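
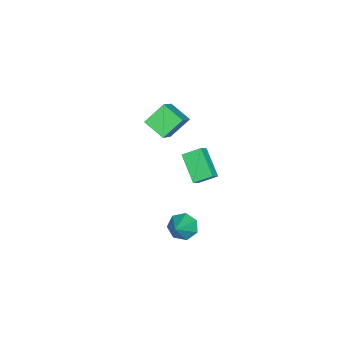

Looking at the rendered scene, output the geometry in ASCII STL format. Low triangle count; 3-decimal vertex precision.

solid 
facet normal -0.556 0.490 0.672
outer loop
vertex -0.465 -3.769 4.269
vertex -0.088 -2.482 3.643
vertex -1.762 -3.874 3.272
endloop
endfacet
facet normal -0.255 -0.869 0.423
outer loop
vertex -0.872 -4.658 2.197
vertex -0.465 -3.769 4.269
vertex -1.762 -3.874 3.272
endloop
endfacet
facet normal -0.556 0.490 0.671
outer loop
vertex -1.762 -3.874 3.272
vertex -0.088 -2.482 3.643
vertex -1.385 -2.588 2.645
endloop
endfacet
facet normal -0.791 -0.064 -0.608
outer loop
vertex -1.385 -2.588 2.645
vertex -0.872 -4.658 2.197
vertex -1.762 -3.874 3.272
endloop
endfacet
facet normal 0.791 0.064 0.608
outer loop
vertex -0.465 -3.769 4.269
vertex 0.802 -3.266 2.568
vertex -0.088 -2.482 3.643
endloop
endfacet
facet normal -0.254 -0.870 0.423
outer loop
vertex 0.425 -4.552 3.195
vertex -0.465 -3.769 4.269
vertex -0.872 -4.658 2.197
endloop
endfacet
facet normal 0.791 0.065 0.608
outer loop
vertex 0.425 -4.552 3.195
vertex 0.802 -3.266 2.568
vertex -0.465 -3.769 4.269
endloop
endfacet
facet normal 0.255 0.869 -0.423
outer loop
vertex -0.088 -2.482 3.643
vertex 0.802 -3.266 2.568
vertex -1.385 -2.588 2.645
endloop
endfacet
facet normal -0.791 -0.064 -0.609
outer loop
vertex -0.495 -3.371 1.571
vertex -0.872 -4.658 2.197
vertex -1.385 -2.588 2.645
endloop
endfacet
facet normal 0.255 0.870 -0.423
outer loop
vertex -1.385 -2.588 2.645
vertex 0.802 -3.266 2.568
vertex -0.495 -3.371 1.571
endloop
endfacet
facet normal 0.557 -0.490 -0.671
outer loop
vertex -0.495 -3.371 1.571
vertex 0.425 -4.552 3.195
vertex -0.872 -4.658 2.197
endloop
endfacet
facet normal 0.556 -0.490 -0.671
outer loop
vertex 0.802 -3.266 2.568
vertex 0.425 -4.552 3.195
vertex -0.495 -3.371 1.571
endloop
endfacet
facet normal -0.561 -0.585 0.585
outer loop
vertex -1.911 -2.118 -0.212
vertex -2.524 -2.037 -0.719
vertex -1.518 -3.132 -0.849
endloop
endfacet
facet normal 0.767 -0.101 0.634
outer loop
vertex -0.396 -1.963 -2.021
vertex -1.911 -2.118 -0.212
vertex -1.518 -3.132 -0.849
endloop
endfacet
facet normal -0.561 -0.585 0.586
outer loop
vertex -1.518 -3.132 -0.849
vertex -2.524 -2.037 -0.719
vertex -2.132 -3.051 -1.356
endloop
endfacet
facet normal 0.311 -0.805 -0.505
outer loop
vertex -2.132 -3.051 -1.356
vertex -0.396 -1.963 -2.021
vertex -1.518 -3.132 -0.849
endloop
endfacet
facet normal -0.311 0.805 0.505
outer loop
vertex -1.911 -2.118 -0.212
vertex -1.402 -0.868 -1.891
vertex -2.524 -2.037 -0.719
endloop
endfacet
facet normal 0.767 -0.102 0.634
outer loop
vertex -0.788 -0.949 -1.384
vertex -1.911 -2.118 -0.212
vertex -0.396 -1.963 -2.021
endloop
endfacet
facet normal -0.311 0.805 0.505
outer loop
vertex -0.788 -0.949 -1.384
vertex -1.402 -0.868 -1.891
vertex -1.911 -2.118 -0.212
endloop
endfacet
facet normal -0.767 0.101 -0.633
outer loop
vertex -2.524 -2.037 -0.719
vertex -1.402 -0.868 -1.891
vertex -2.132 -3.051 -1.356
endloop
endfacet
facet normal 0.311 -0.805 -0.505
outer loop
vertex -1.009 -1.882 -2.528
vertex -0.396 -1.963 -2.021
vertex -2.132 -3.051 -1.356
endloop
endfacet
facet normal -0.767 0.101 -0.634
outer loop
vertex -2.132 -3.051 -1.356
vertex -1.402 -0.868 -1.891
vertex -1.009 -1.882 -2.528
endloop
endfacet
facet normal 0.561 0.585 -0.585
outer loop
vertex -1.009 -1.882 -2.528
vertex -0.788 -0.949 -1.384
vertex -0.396 -1.963 -2.021
endloop
endfacet
facet normal 0.561 0.585 -0.586
outer loop
vertex -1.402 -0.868 -1.891
vertex -0.788 -0.949 -1.384
vertex -1.009 -1.882 -2.528
endloop
endfacet
facet normal -0.794 -0.083 -0.602
outer loop
vertex 1.863 -1.388 -5.042
vertex 1.411 -1.826 -4.385
vertex 1.444 -0.932 -4.552
endloop
endfacet
facet normal 0.597 0.774 -0.210
outer loop
vertex 1.863 -1.388 -5.042
vertex 1.444 -0.932 -4.552
vertex 2.849 -1.674 -3.295
endloop
endfacet
facet normal -0.794 -0.083 -0.602
outer loop
vertex 1.444 -0.932 -4.552
vertex 1.411 -1.826 -4.385
vertex 1.0 -1.149 -3.936
endloop
endfacet
facet normal 0.117 0.907 0.404
outer loop
vertex 1.444 -0.932 -4.552
vertex 1.0 -1.149 -3.936
vertex 2.849 -1.674 -3.295
endloop
endfacet
facet normal -0.795 -0.084 -0.601
outer loop
vertex 1.0 -1.149 -3.936
vertex 1.411 -1.826 -4.385
vertex 0.866 -1.876 -3.658
endloop
endfacet
facet normal -0.204 0.382 0.901
outer loop
vertex 1.0 -1.149 -3.936
vertex 0.866 -1.876 -3.658
vertex 2.849 -1.674 -3.295
endloop
endfacet
facet normal -0.794 -0.085 -0.601
outer loop
vertex 0.866 -1.876 -3.658
vertex 1.411 -1.826 -4.385
vertex 1.143 -2.565 -3.927
endloop
endfacet
facet normal -0.125 -0.404 0.906
outer loop
vertex 0.866 -1.876 -3.658
vertex 1.143 -2.565 -3.927
vertex 2.849 -1.674 -3.295
endloop
endfacet
facet normal -0.794 -0.085 -0.602
outer loop
vertex 1.143 -2.565 -3.927
vertex 1.411 -1.826 -4.385
vertex 1.622 -2.697 -4.541
endloop
endfacet
facet normal 0.295 -0.860 0.415
outer loop
vertex 1.143 -2.565 -3.927
vertex 1.622 -2.697 -4.541
vertex 2.849 -1.674 -3.295
endloop
endfacet
facet normal -0.794 -0.085 -0.602
outer loop
vertex 1.622 -2.697 -4.541
vertex 1.411 -1.826 -4.385
vertex 1.942 -2.173 -5.037
endloop
endfacet
facet normal 0.740 -0.642 -0.201
outer loop
vertex 1.622 -2.697 -4.541
vertex 1.942 -2.173 -5.037
vertex 2.849 -1.674 -3.295
endloop
endfacet
facet normal -0.794 -0.084 -0.602
outer loop
vertex 1.942 -2.173 -5.037
vertex 1.411 -1.826 -4.385
vertex 1.863 -1.388 -5.042
endloop
endfacet
facet normal 0.874 0.085 -0.479
outer loop
vertex 1.942 -2.173 -5.037
vertex 1.863 -1.388 -5.042
vertex 2.849 -1.674 -3.295
endloop
endfacet

endsolid


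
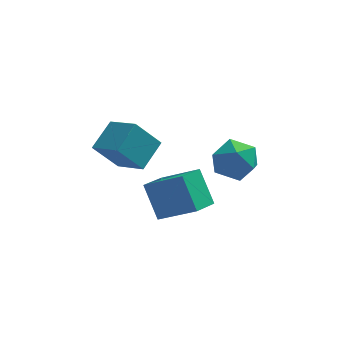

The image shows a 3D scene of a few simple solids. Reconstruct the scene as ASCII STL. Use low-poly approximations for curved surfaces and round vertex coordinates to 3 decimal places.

solid 
facet normal -0.318 0.541 0.778
outer loop
vertex 0.256 -2.489 -2.436
vertex 1.018 -1.421 -2.867
vertex -1.37 -1.792 -3.586
endloop
endfacet
facet normal -0.552 -0.773 0.312
outer loop
vertex -0.778 -2.799 -5.033
vertex 0.256 -2.489 -2.436
vertex -1.37 -1.792 -3.586
endloop
endfacet
facet normal -0.318 0.541 0.778
outer loop
vertex -1.37 -1.792 -3.586
vertex 1.018 -1.421 -2.867
vertex -0.608 -0.725 -4.016
endloop
endfacet
facet normal -0.770 0.330 -0.545
outer loop
vertex -0.608 -0.725 -4.016
vertex -0.778 -2.799 -5.033
vertex -1.37 -1.792 -3.586
endloop
endfacet
facet normal 0.771 -0.330 0.545
outer loop
vertex 0.256 -2.489 -2.436
vertex 1.61 -2.428 -4.314
vertex 1.018 -1.421 -2.867
endloop
endfacet
facet normal -0.552 -0.774 0.312
outer loop
vertex 0.848 -3.495 -3.884
vertex 0.256 -2.489 -2.436
vertex -0.778 -2.799 -5.033
endloop
endfacet
facet normal 0.771 -0.331 0.545
outer loop
vertex 0.848 -3.495 -3.884
vertex 1.61 -2.428 -4.314
vertex 0.256 -2.489 -2.436
endloop
endfacet
facet normal 0.552 0.773 -0.312
outer loop
vertex 1.018 -1.421 -2.867
vertex 1.61 -2.428 -4.314
vertex -0.608 -0.725 -4.016
endloop
endfacet
facet normal -0.771 0.330 -0.545
outer loop
vertex -0.016 -1.731 -5.464
vertex -0.778 -2.799 -5.033
vertex -0.608 -0.725 -4.016
endloop
endfacet
facet normal 0.552 0.773 -0.312
outer loop
vertex -0.608 -0.725 -4.016
vertex 1.61 -2.428 -4.314
vertex -0.016 -1.731 -5.464
endloop
endfacet
facet normal 0.318 -0.541 -0.778
outer loop
vertex -0.016 -1.731 -5.464
vertex 0.848 -3.495 -3.884
vertex -0.778 -2.799 -5.033
endloop
endfacet
facet normal 0.319 -0.541 -0.778
outer loop
vertex 1.61 -2.428 -4.314
vertex 0.848 -3.495 -3.884
vertex -0.016 -1.731 -5.464
endloop
endfacet
facet normal -0.478 -0.747 -0.462
outer loop
vertex -2.459 -1.662 -1.391
vertex -3.55 -0.508 -2.127
vertex -1.37 -1.509 -2.766
endloop
endfacet
facet normal 0.623 -0.659 0.420
outer loop
vertex -0.59 -0.292 -2.013
vertex -2.459 -1.662 -1.391
vertex -1.37 -1.509 -2.766
endloop
endfacet
facet normal -0.478 -0.747 -0.461
outer loop
vertex -1.37 -1.509 -2.766
vertex -3.55 -0.508 -2.127
vertex -2.461 -0.356 -3.502
endloop
endfacet
facet normal 0.619 0.087 -0.781
outer loop
vertex -2.461 -0.356 -3.502
vertex -0.59 -0.292 -2.013
vertex -1.37 -1.509 -2.766
endloop
endfacet
facet normal -0.619 -0.087 0.781
outer loop
vertex -2.459 -1.662 -1.391
vertex -2.77 0.709 -1.374
vertex -3.55 -0.508 -2.127
endloop
endfacet
facet normal 0.623 -0.659 0.421
outer loop
vertex -1.679 -0.444 -0.638
vertex -2.459 -1.662 -1.391
vertex -0.59 -0.292 -2.013
endloop
endfacet
facet normal -0.619 -0.087 0.781
outer loop
vertex -1.679 -0.444 -0.638
vertex -2.77 0.709 -1.374
vertex -2.459 -1.662 -1.391
endloop
endfacet
facet normal -0.623 0.660 -0.421
outer loop
vertex -3.55 -0.508 -2.127
vertex -2.77 0.709 -1.374
vertex -2.461 -0.356 -3.502
endloop
endfacet
facet normal 0.619 0.087 -0.781
outer loop
vertex -1.681 0.862 -2.749
vertex -0.59 -0.292 -2.013
vertex -2.461 -0.356 -3.502
endloop
endfacet
facet normal -0.623 0.659 -0.420
outer loop
vertex -2.461 -0.356 -3.502
vertex -2.77 0.709 -1.374
vertex -1.681 0.862 -2.749
endloop
endfacet
facet normal 0.479 0.747 0.462
outer loop
vertex -1.681 0.862 -2.749
vertex -1.679 -0.444 -0.638
vertex -0.59 -0.292 -2.013
endloop
endfacet
facet normal 0.478 0.747 0.462
outer loop
vertex -2.77 0.709 -1.374
vertex -1.679 -0.444 -0.638
vertex -1.681 0.862 -2.749
endloop
endfacet
facet normal 0.394 0.682 0.616
outer loop
vertex 2.995 1.482 -3.754
vertex 2.403 1.001 -2.843
vertex 3.494 0.615 -3.113
endloop
endfacet
facet normal 0.839 0.539 0.076
outer loop
vertex 2.995 1.482 -3.754
vertex 3.494 0.615 -3.113
vertex 3.601 0.616 -4.297
endloop
endfacet
facet normal 0.498 0.683 -0.534
outer loop
vertex 2.995 1.482 -3.754
vertex 3.601 0.616 -4.297
vertex 2.576 1.002 -4.758
endloop
endfacet
facet normal -0.157 0.915 -0.372
outer loop
vertex 2.995 1.482 -3.754
vertex 2.576 1.002 -4.758
vertex 1.836 1.24 -3.859
endloop
endfacet
facet normal -0.222 0.914 0.339
outer loop
vertex 2.995 1.482 -3.754
vertex 1.836 1.24 -3.859
vertex 2.403 1.001 -2.843
endloop
endfacet
facet normal 0.983 -0.160 0.089
outer loop
vertex 3.601 0.616 -4.297
vertex 3.494 0.615 -3.113
vertex 3.384 -0.4 -3.721
endloop
endfacet
facet normal 0.264 0.072 0.962
outer loop
vertex 3.494 0.615 -3.113
vertex 2.403 1.001 -2.843
vertex 2.644 -0.162 -2.822
endloop
endfacet
facet normal -0.732 0.448 0.514
outer loop
vertex 2.403 1.001 -2.843
vertex 1.836 1.24 -3.859
vertex 1.619 0.224 -3.283
endloop
endfacet
facet normal -0.628 0.449 -0.636
outer loop
vertex 1.836 1.24 -3.859
vertex 2.576 1.002 -4.758
vertex 1.726 0.225 -4.467
endloop
endfacet
facet normal 0.432 0.073 -0.899
outer loop
vertex 2.576 1.002 -4.758
vertex 3.601 0.616 -4.297
vertex 2.817 -0.161 -4.737
endloop
endfacet
facet normal 0.157 -0.915 0.372
outer loop
vertex 2.225 -0.642 -3.826
vertex 3.384 -0.4 -3.721
vertex 2.644 -0.162 -2.822
endloop
endfacet
facet normal -0.498 -0.683 0.534
outer loop
vertex 2.225 -0.642 -3.826
vertex 2.644 -0.162 -2.822
vertex 1.619 0.224 -3.283
endloop
endfacet
facet normal -0.839 -0.539 -0.076
outer loop
vertex 2.225 -0.642 -3.826
vertex 1.619 0.224 -3.283
vertex 1.726 0.225 -4.467
endloop
endfacet
facet normal -0.394 -0.682 -0.616
outer loop
vertex 2.225 -0.642 -3.826
vertex 1.726 0.225 -4.467
vertex 2.817 -0.161 -4.737
endloop
endfacet
facet normal 0.222 -0.914 -0.339
outer loop
vertex 2.225 -0.642 -3.826
vertex 2.817 -0.161 -4.737
vertex 3.384 -0.4 -3.721
endloop
endfacet
facet normal 0.628 -0.449 0.636
outer loop
vertex 2.644 -0.162 -2.822
vertex 3.384 -0.4 -3.721
vertex 3.494 0.615 -3.113
endloop
endfacet
facet normal -0.432 -0.073 0.899
outer loop
vertex 1.619 0.224 -3.283
vertex 2.644 -0.162 -2.822
vertex 2.403 1.001 -2.843
endloop
endfacet
facet normal -0.983 0.160 -0.089
outer loop
vertex 1.726 0.225 -4.467
vertex 1.619 0.224 -3.283
vertex 1.836 1.24 -3.859
endloop
endfacet
facet normal -0.264 -0.072 -0.962
outer loop
vertex 2.817 -0.161 -4.737
vertex 1.726 0.225 -4.467
vertex 2.576 1.002 -4.758
endloop
endfacet
facet normal 0.732 -0.448 -0.514
outer loop
vertex 3.384 -0.4 -3.721
vertex 2.817 -0.161 -4.737
vertex 3.601 0.616 -4.297
endloop
endfacet

endsolid


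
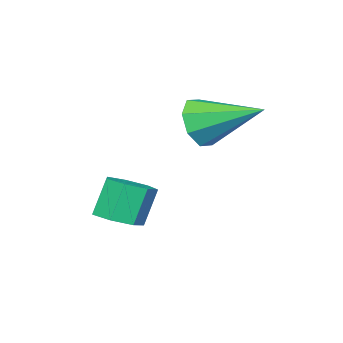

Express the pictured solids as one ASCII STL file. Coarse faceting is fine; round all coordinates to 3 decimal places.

solid 
facet normal 0.231 -0.896 -0.380
outer loop
vertex 0.852 -1.75 1.466
vertex 0.368 -2.148 2.111
vertex 0.194 -1.842 1.283
endloop
endfacet
facet normal 0.087 0.729 -0.679
outer loop
vertex 0.852 -1.75 1.466
vertex 0.194 -1.842 1.283
vertex -0.108 -0.312 2.889
endloop
endfacet
facet normal 0.232 -0.896 -0.380
outer loop
vertex 0.194 -1.842 1.283
vertex 0.368 -2.148 2.111
vertex -0.362 -2.114 1.585
endloop
endfacet
facet normal -0.590 0.526 -0.612
outer loop
vertex 0.194 -1.842 1.283
vertex -0.362 -2.114 1.585
vertex -0.108 -0.312 2.889
endloop
endfacet
facet normal 0.232 -0.896 -0.379
outer loop
vertex -0.362 -2.114 1.585
vertex 0.368 -2.148 2.111
vertex -0.491 -2.406 2.196
endloop
endfacet
facet normal -0.972 0.212 -0.104
outer loop
vertex -0.362 -2.114 1.585
vertex -0.491 -2.406 2.196
vertex -0.108 -0.312 2.889
endloop
endfacet
facet normal 0.231 -0.896 -0.380
outer loop
vertex -0.491 -2.406 2.196
vertex 0.368 -2.148 2.111
vertex -0.116 -2.547 2.757
endloop
endfacet
facet normal -0.834 -0.030 0.550
outer loop
vertex -0.491 -2.406 2.196
vertex -0.116 -2.547 2.757
vertex -0.108 -0.312 2.889
endloop
endfacet
facet normal 0.232 -0.896 -0.379
outer loop
vertex -0.116 -2.547 2.757
vertex 0.368 -2.148 2.111
vertex 0.541 -2.454 2.94
endloop
endfacet
facet normal -0.261 -0.056 0.964
outer loop
vertex -0.116 -2.547 2.757
vertex 0.541 -2.454 2.94
vertex -0.108 -0.312 2.889
endloop
endfacet
facet normal 0.232 -0.896 -0.379
outer loop
vertex 0.541 -2.454 2.94
vertex 0.368 -2.148 2.111
vertex 1.097 -2.182 2.637
endloop
endfacet
facet normal 0.417 0.148 0.897
outer loop
vertex 0.541 -2.454 2.94
vertex 1.097 -2.182 2.637
vertex -0.108 -0.312 2.889
endloop
endfacet
facet normal 0.232 -0.896 -0.380
outer loop
vertex 1.097 -2.182 2.637
vertex 0.368 -2.148 2.111
vertex 1.226 -1.89 2.027
endloop
endfacet
facet normal 0.797 0.461 0.389
outer loop
vertex 1.097 -2.182 2.637
vertex 1.226 -1.89 2.027
vertex -0.108 -0.312 2.889
endloop
endfacet
facet normal 0.232 -0.896 -0.378
outer loop
vertex 1.226 -1.89 2.027
vertex 0.368 -2.148 2.111
vertex 0.852 -1.75 1.466
endloop
endfacet
facet normal 0.660 0.703 -0.265
outer loop
vertex 1.226 -1.89 2.027
vertex 0.852 -1.75 1.466
vertex -0.108 -0.312 2.889
endloop
endfacet
facet normal 0.407 -0.045 -0.912
outer loop
vertex 2.924 -3.19 -1.03
vertex 2.279 -3.51 -1.302
vertex 2.462 -2.764 -1.257
endloop
endfacet
facet normal 0.597 0.769 0.228
outer loop
vertex 2.924 -3.19 -1.03
vertex 2.462 -2.764 -1.257
vertex 2.387 -3.13 0.174
endloop
endfacet
facet normal 0.597 0.769 0.228
outer loop
vertex 2.387 -3.13 0.174
vertex 2.462 -2.764 -1.257
vertex 1.925 -2.704 -0.053
endloop
endfacet
facet normal -0.407 0.045 0.912
outer loop
vertex 2.387 -3.13 0.174
vertex 1.925 -2.704 -0.053
vertex 1.741 -3.45 -0.098
endloop
endfacet
facet normal 0.407 -0.045 -0.912
outer loop
vertex 2.462 -2.764 -1.257
vertex 2.279 -3.51 -1.302
vertex 1.862 -2.899 -1.518
endloop
endfacet
facet normal -0.167 0.978 -0.123
outer loop
vertex 2.462 -2.764 -1.257
vertex 1.862 -2.899 -1.518
vertex 1.925 -2.704 -0.053
endloop
endfacet
facet normal -0.167 0.978 -0.123
outer loop
vertex 1.925 -2.704 -0.053
vertex 1.862 -2.899 -1.518
vertex 1.325 -2.839 -0.314
endloop
endfacet
facet normal -0.407 0.045 0.912
outer loop
vertex 1.925 -2.704 -0.053
vertex 1.325 -2.839 -0.314
vertex 1.741 -3.45 -0.098
endloop
endfacet
facet normal 0.407 -0.045 -0.913
outer loop
vertex 1.862 -2.899 -1.518
vertex 2.279 -3.51 -1.302
vertex 1.576 -3.494 -1.616
endloop
endfacet
facet normal -0.807 0.451 -0.382
outer loop
vertex 1.862 -2.899 -1.518
vertex 1.576 -3.494 -1.616
vertex 1.325 -2.839 -0.314
endloop
endfacet
facet normal -0.807 0.450 -0.382
outer loop
vertex 1.325 -2.839 -0.314
vertex 1.576 -3.494 -1.616
vertex 1.039 -3.435 -0.412
endloop
endfacet
facet normal -0.407 0.045 0.912
outer loop
vertex 1.325 -2.839 -0.314
vertex 1.039 -3.435 -0.412
vertex 1.741 -3.45 -0.098
endloop
endfacet
facet normal 0.407 -0.045 -0.913
outer loop
vertex 1.576 -3.494 -1.616
vertex 2.279 -3.51 -1.302
vertex 1.818 -4.102 -1.478
endloop
endfacet
facet normal -0.839 -0.414 -0.354
outer loop
vertex 1.576 -3.494 -1.616
vertex 1.818 -4.102 -1.478
vertex 1.039 -3.435 -0.412
endloop
endfacet
facet normal -0.839 -0.415 -0.353
outer loop
vertex 1.039 -3.435 -0.412
vertex 1.818 -4.102 -1.478
vertex 1.281 -4.042 -0.274
endloop
endfacet
facet normal -0.407 0.045 0.912
outer loop
vertex 1.039 -3.435 -0.412
vertex 1.281 -4.042 -0.274
vertex 1.741 -3.45 -0.098
endloop
endfacet
facet normal 0.407 -0.046 -0.912
outer loop
vertex 1.818 -4.102 -1.478
vertex 2.279 -3.51 -1.302
vertex 2.407 -4.263 -1.207
endloop
endfacet
facet normal -0.238 -0.969 -0.058
outer loop
vertex 1.818 -4.102 -1.478
vertex 2.407 -4.263 -1.207
vertex 1.281 -4.042 -0.274
endloop
endfacet
facet normal -0.238 -0.969 -0.058
outer loop
vertex 1.281 -4.042 -0.274
vertex 2.407 -4.263 -1.207
vertex 1.87 -4.203 -0.003
endloop
endfacet
facet normal -0.407 0.045 0.912
outer loop
vertex 1.281 -4.042 -0.274
vertex 1.87 -4.203 -0.003
vertex 1.741 -3.45 -0.098
endloop
endfacet
facet normal 0.407 -0.046 -0.912
outer loop
vertex 2.407 -4.263 -1.207
vertex 2.279 -3.51 -1.302
vertex 2.899 -3.857 -1.008
endloop
endfacet
facet normal 0.541 -0.793 0.281
outer loop
vertex 2.407 -4.263 -1.207
vertex 2.899 -3.857 -1.008
vertex 1.87 -4.203 -0.003
endloop
endfacet
facet normal 0.540 -0.794 0.280
outer loop
vertex 1.87 -4.203 -0.003
vertex 2.899 -3.857 -1.008
vertex 2.362 -3.798 0.196
endloop
endfacet
facet normal -0.407 0.045 0.913
outer loop
vertex 1.87 -4.203 -0.003
vertex 2.362 -3.798 0.196
vertex 1.741 -3.45 -0.098
endloop
endfacet
facet normal 0.407 -0.045 -0.912
outer loop
vertex 2.899 -3.857 -1.008
vertex 2.279 -3.51 -1.302
vertex 2.924 -3.19 -1.03
endloop
endfacet
facet normal 0.913 -0.021 0.408
outer loop
vertex 2.899 -3.857 -1.008
vertex 2.924 -3.19 -1.03
vertex 2.362 -3.798 0.196
endloop
endfacet
facet normal 0.913 -0.021 0.408
outer loop
vertex 2.362 -3.798 0.196
vertex 2.924 -3.19 -1.03
vertex 2.387 -3.13 0.174
endloop
endfacet
facet normal -0.407 0.045 0.912
outer loop
vertex 2.362 -3.798 0.196
vertex 2.387 -3.13 0.174
vertex 1.741 -3.45 -0.098
endloop
endfacet

endsolid


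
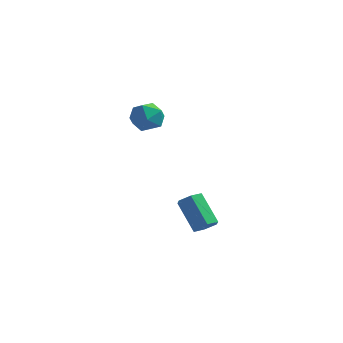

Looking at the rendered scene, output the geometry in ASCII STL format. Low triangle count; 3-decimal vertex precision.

solid 
facet normal 0.606 -0.345 -0.717
outer loop
vertex 4.29 -1.94 -4.144
vertex 4.011 -1.487 -4.598
vertex 4.568 -1.301 -4.216
endloop
endfacet
facet normal 0.689 -0.222 0.690
outer loop
vertex 4.29 -1.94 -4.144
vertex 4.568 -1.301 -4.216
vertex 3.108 -1.267 -2.747
endloop
endfacet
facet normal 0.689 -0.220 0.690
outer loop
vertex 3.108 -1.267 -2.747
vertex 4.568 -1.301 -4.216
vertex 3.385 -0.628 -2.82
endloop
endfacet
facet normal -0.607 0.345 0.716
outer loop
vertex 3.108 -1.267 -2.747
vertex 3.385 -0.628 -2.82
vertex 2.829 -0.813 -3.202
endloop
endfacet
facet normal 0.606 -0.346 -0.716
outer loop
vertex 4.568 -1.301 -4.216
vertex 4.011 -1.487 -4.598
vertex 4.289 -0.848 -4.671
endloop
endfacet
facet normal 0.688 0.680 0.255
outer loop
vertex 4.568 -1.301 -4.216
vertex 4.289 -0.848 -4.671
vertex 3.385 -0.628 -2.82
endloop
endfacet
facet normal 0.688 0.679 0.255
outer loop
vertex 3.385 -0.628 -2.82
vertex 4.289 -0.848 -4.671
vertex 3.106 -0.175 -3.274
endloop
endfacet
facet normal -0.607 0.344 0.716
outer loop
vertex 3.385 -0.628 -2.82
vertex 3.106 -0.175 -3.274
vertex 2.829 -0.813 -3.202
endloop
endfacet
facet normal 0.606 -0.346 -0.716
outer loop
vertex 4.289 -0.848 -4.671
vertex 4.011 -1.487 -4.598
vertex 3.732 -1.033 -5.053
endloop
endfacet
facet normal -0.001 0.901 -0.435
outer loop
vertex 4.289 -0.848 -4.671
vertex 3.732 -1.033 -5.053
vertex 3.106 -0.175 -3.274
endloop
endfacet
facet normal -0.001 0.901 -0.435
outer loop
vertex 3.106 -0.175 -3.274
vertex 3.732 -1.033 -5.053
vertex 2.55 -0.36 -3.656
endloop
endfacet
facet normal -0.607 0.344 0.716
outer loop
vertex 3.106 -0.175 -3.274
vertex 2.55 -0.36 -3.656
vertex 2.829 -0.813 -3.202
endloop
endfacet
facet normal 0.607 -0.345 -0.716
outer loop
vertex 3.732 -1.033 -5.053
vertex 4.011 -1.487 -4.598
vertex 3.455 -1.672 -4.98
endloop
endfacet
facet normal -0.690 0.220 -0.690
outer loop
vertex 3.732 -1.033 -5.053
vertex 3.455 -1.672 -4.98
vertex 2.55 -0.36 -3.656
endloop
endfacet
facet normal -0.689 0.222 -0.690
outer loop
vertex 2.55 -0.36 -3.656
vertex 3.455 -1.672 -4.98
vertex 2.272 -0.999 -3.584
endloop
endfacet
facet normal -0.606 0.345 0.717
outer loop
vertex 2.55 -0.36 -3.656
vertex 2.272 -0.999 -3.584
vertex 2.829 -0.813 -3.202
endloop
endfacet
facet normal 0.607 -0.344 -0.716
outer loop
vertex 3.455 -1.672 -4.98
vertex 4.011 -1.487 -4.598
vertex 3.734 -2.125 -4.526
endloop
endfacet
facet normal -0.688 -0.679 -0.255
outer loop
vertex 3.455 -1.672 -4.98
vertex 3.734 -2.125 -4.526
vertex 2.272 -0.999 -3.584
endloop
endfacet
facet normal -0.688 -0.680 -0.255
outer loop
vertex 2.272 -0.999 -3.584
vertex 3.734 -2.125 -4.526
vertex 2.551 -1.452 -3.129
endloop
endfacet
facet normal -0.606 0.346 0.716
outer loop
vertex 2.272 -0.999 -3.584
vertex 2.551 -1.452 -3.129
vertex 2.829 -0.813 -3.202
endloop
endfacet
facet normal 0.607 -0.344 -0.716
outer loop
vertex 3.734 -2.125 -4.526
vertex 4.011 -1.487 -4.598
vertex 4.29 -1.94 -4.144
endloop
endfacet
facet normal 0.001 -0.901 0.435
outer loop
vertex 3.734 -2.125 -4.526
vertex 4.29 -1.94 -4.144
vertex 2.551 -1.452 -3.129
endloop
endfacet
facet normal 0.001 -0.901 0.435
outer loop
vertex 2.551 -1.452 -3.129
vertex 4.29 -1.94 -4.144
vertex 3.108 -1.267 -2.747
endloop
endfacet
facet normal -0.606 0.346 0.716
outer loop
vertex 2.551 -1.452 -3.129
vertex 3.108 -1.267 -2.747
vertex 2.829 -0.813 -3.202
endloop
endfacet
facet normal -0.426 0.237 0.873
outer loop
vertex -0.042 -1.114 2.562
vertex 0.677 -1.593 3.043
vertex 0.778 -0.633 2.832
endloop
endfacet
facet normal -0.558 0.737 0.381
outer loop
vertex -0.042 -1.114 2.562
vertex 0.778 -0.633 2.832
vertex 0.382 -0.472 1.941
endloop
endfacet
facet normal -0.890 0.424 -0.169
outer loop
vertex -0.042 -1.114 2.562
vertex 0.382 -0.472 1.941
vertex 0.036 -1.333 1.601
endloop
endfacet
facet normal -0.963 -0.269 -0.017
outer loop
vertex -0.042 -1.114 2.562
vertex 0.036 -1.333 1.601
vertex 0.218 -2.026 2.282
endloop
endfacet
facet normal -0.677 -0.386 0.627
outer loop
vertex -0.042 -1.114 2.562
vertex 0.218 -2.026 2.282
vertex 0.677 -1.593 3.043
endloop
endfacet
facet normal 0.068 0.987 0.148
outer loop
vertex 0.382 -0.472 1.941
vertex 0.778 -0.633 2.832
vertex 1.362 -0.554 2.038
endloop
endfacet
facet normal 0.281 0.178 0.943
outer loop
vertex 0.778 -0.633 2.832
vertex 0.677 -1.593 3.043
vertex 1.544 -1.247 2.719
endloop
endfacet
facet normal -0.123 -0.829 0.546
outer loop
vertex 0.677 -1.593 3.043
vertex 0.218 -2.026 2.282
vertex 1.198 -2.108 2.379
endloop
endfacet
facet normal -0.587 -0.641 -0.495
outer loop
vertex 0.218 -2.026 2.282
vertex 0.036 -1.333 1.601
vertex 0.802 -1.947 1.488
endloop
endfacet
facet normal -0.469 0.481 -0.741
outer loop
vertex 0.036 -1.333 1.601
vertex 0.382 -0.472 1.941
vertex 0.903 -0.987 1.277
endloop
endfacet
facet normal 0.963 0.269 0.017
outer loop
vertex 1.622 -1.466 1.758
vertex 1.362 -0.554 2.038
vertex 1.544 -1.247 2.719
endloop
endfacet
facet normal 0.890 -0.424 0.169
outer loop
vertex 1.622 -1.466 1.758
vertex 1.544 -1.247 2.719
vertex 1.198 -2.108 2.379
endloop
endfacet
facet normal 0.558 -0.737 -0.381
outer loop
vertex 1.622 -1.466 1.758
vertex 1.198 -2.108 2.379
vertex 0.802 -1.947 1.488
endloop
endfacet
facet normal 0.426 -0.237 -0.873
outer loop
vertex 1.622 -1.466 1.758
vertex 0.802 -1.947 1.488
vertex 0.903 -0.987 1.277
endloop
endfacet
facet normal 0.677 0.386 -0.627
outer loop
vertex 1.622 -1.466 1.758
vertex 0.903 -0.987 1.277
vertex 1.362 -0.554 2.038
endloop
endfacet
facet normal 0.587 0.641 0.495
outer loop
vertex 1.544 -1.247 2.719
vertex 1.362 -0.554 2.038
vertex 0.778 -0.633 2.832
endloop
endfacet
facet normal 0.469 -0.481 0.741
outer loop
vertex 1.198 -2.108 2.379
vertex 1.544 -1.247 2.719
vertex 0.677 -1.593 3.043
endloop
endfacet
facet normal -0.068 -0.987 -0.148
outer loop
vertex 0.802 -1.947 1.488
vertex 1.198 -2.108 2.379
vertex 0.218 -2.026 2.282
endloop
endfacet
facet normal -0.281 -0.178 -0.943
outer loop
vertex 0.903 -0.987 1.277
vertex 0.802 -1.947 1.488
vertex 0.036 -1.333 1.601
endloop
endfacet
facet normal 0.123 0.829 -0.546
outer loop
vertex 1.362 -0.554 2.038
vertex 0.903 -0.987 1.277
vertex 0.382 -0.472 1.941
endloop
endfacet

endsolid


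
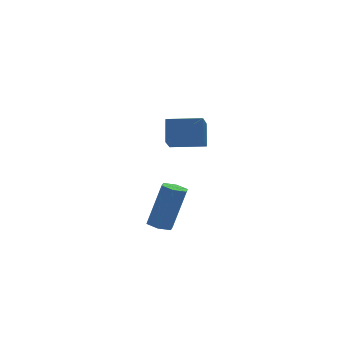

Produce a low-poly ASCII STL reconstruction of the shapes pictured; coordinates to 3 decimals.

solid 
facet normal -0.345 -0.018 -0.939
outer loop
vertex -2.185 -2.671 -1.522
vertex -2.531 -3.13 -1.386
vertex -2.732 -2.579 -1.323
endloop
endfacet
facet normal 0.140 0.988 -0.071
outer loop
vertex -2.185 -2.671 -1.522
vertex -2.732 -2.579 -1.323
vertex -1.463 -2.632 0.45
endloop
endfacet
facet normal 0.140 0.988 -0.071
outer loop
vertex -1.463 -2.632 0.45
vertex -2.732 -2.579 -1.323
vertex -2.011 -2.54 0.649
endloop
endfacet
facet normal 0.344 0.019 0.939
outer loop
vertex -1.463 -2.632 0.45
vertex -2.011 -2.54 0.649
vertex -1.809 -3.09 0.586
endloop
endfacet
facet normal -0.345 -0.018 -0.939
outer loop
vertex -2.732 -2.579 -1.323
vertex -2.531 -3.13 -1.386
vertex -3.078 -3.037 -1.187
endloop
endfacet
facet normal -0.733 0.630 0.256
outer loop
vertex -2.732 -2.579 -1.323
vertex -3.078 -3.037 -1.187
vertex -2.011 -2.54 0.649
endloop
endfacet
facet normal -0.734 0.630 0.256
outer loop
vertex -2.011 -2.54 0.649
vertex -3.078 -3.037 -1.187
vertex -2.357 -2.998 0.784
endloop
endfacet
facet normal 0.342 0.018 0.939
outer loop
vertex -2.011 -2.54 0.649
vertex -2.357 -2.998 0.784
vertex -1.809 -3.09 0.586
endloop
endfacet
facet normal -0.345 -0.018 -0.939
outer loop
vertex -3.078 -3.037 -1.187
vertex -2.531 -3.13 -1.386
vertex -2.877 -3.588 -1.25
endloop
endfacet
facet normal -0.875 -0.357 0.327
outer loop
vertex -3.078 -3.037 -1.187
vertex -2.877 -3.588 -1.25
vertex -2.357 -2.998 0.784
endloop
endfacet
facet normal -0.875 -0.357 0.327
outer loop
vertex -2.357 -2.998 0.784
vertex -2.877 -3.588 -1.25
vertex -2.155 -3.549 0.722
endloop
endfacet
facet normal 0.343 0.020 0.939
outer loop
vertex -2.357 -2.998 0.784
vertex -2.155 -3.549 0.722
vertex -1.809 -3.09 0.586
endloop
endfacet
facet normal -0.344 -0.019 -0.939
outer loop
vertex -2.877 -3.588 -1.25
vertex -2.531 -3.13 -1.386
vertex -2.329 -3.68 -1.449
endloop
endfacet
facet normal -0.140 -0.988 0.071
outer loop
vertex -2.877 -3.588 -1.25
vertex -2.329 -3.68 -1.449
vertex -2.155 -3.549 0.722
endloop
endfacet
facet normal -0.140 -0.988 0.071
outer loop
vertex -2.155 -3.549 0.722
vertex -2.329 -3.68 -1.449
vertex -1.608 -3.641 0.523
endloop
endfacet
facet normal 0.345 0.018 0.939
outer loop
vertex -2.155 -3.549 0.722
vertex -1.608 -3.641 0.523
vertex -1.809 -3.09 0.586
endloop
endfacet
facet normal -0.342 -0.018 -0.939
outer loop
vertex -2.329 -3.68 -1.449
vertex -2.531 -3.13 -1.386
vertex -1.983 -3.222 -1.584
endloop
endfacet
facet normal 0.734 -0.630 -0.256
outer loop
vertex -2.329 -3.68 -1.449
vertex -1.983 -3.222 -1.584
vertex -1.608 -3.641 0.523
endloop
endfacet
facet normal 0.733 -0.630 -0.256
outer loop
vertex -1.608 -3.641 0.523
vertex -1.983 -3.222 -1.584
vertex -1.262 -3.183 0.387
endloop
endfacet
facet normal 0.345 0.018 0.939
outer loop
vertex -1.608 -3.641 0.523
vertex -1.262 -3.183 0.387
vertex -1.809 -3.09 0.586
endloop
endfacet
facet normal -0.343 -0.020 -0.939
outer loop
vertex -1.983 -3.222 -1.584
vertex -2.531 -3.13 -1.386
vertex -2.185 -2.671 -1.522
endloop
endfacet
facet normal 0.875 0.357 -0.327
outer loop
vertex -1.983 -3.222 -1.584
vertex -2.185 -2.671 -1.522
vertex -1.262 -3.183 0.387
endloop
endfacet
facet normal 0.875 0.357 -0.327
outer loop
vertex -1.262 -3.183 0.387
vertex -2.185 -2.671 -1.522
vertex -1.463 -2.632 0.45
endloop
endfacet
facet normal 0.345 0.018 0.939
outer loop
vertex -1.262 -3.183 0.387
vertex -1.463 -2.632 0.45
vertex -1.809 -3.09 0.586
endloop
endfacet
facet normal -0.807 0.585 -0.079
outer loop
vertex 0.578 1.845 0.608
vertex 0.972 2.528 1.642
vertex 1.253 2.667 -0.191
endloop
endfacet
facet normal -0.303 -0.525 -0.796
outer loop
vertex 2.568 1.712 -0.062
vertex 0.578 1.845 0.608
vertex 1.253 2.667 -0.191
endloop
endfacet
facet normal -0.806 0.586 -0.079
outer loop
vertex 1.253 2.667 -0.191
vertex 0.972 2.528 1.642
vertex 1.647 3.349 0.843
endloop
endfacet
facet normal 0.508 0.618 -0.601
outer loop
vertex 1.647 3.349 0.843
vertex 2.568 1.712 -0.062
vertex 1.253 2.667 -0.191
endloop
endfacet
facet normal -0.507 -0.617 0.601
outer loop
vertex 0.578 1.845 0.608
vertex 2.287 1.573 1.771
vertex 0.972 2.528 1.642
endloop
endfacet
facet normal -0.303 -0.525 -0.795
outer loop
vertex 1.893 0.891 0.737
vertex 0.578 1.845 0.608
vertex 2.568 1.712 -0.062
endloop
endfacet
facet normal -0.507 -0.618 0.601
outer loop
vertex 1.893 0.891 0.737
vertex 2.287 1.573 1.771
vertex 0.578 1.845 0.608
endloop
endfacet
facet normal 0.303 0.525 0.795
outer loop
vertex 0.972 2.528 1.642
vertex 2.287 1.573 1.771
vertex 1.647 3.349 0.843
endloop
endfacet
facet normal 0.507 0.618 -0.601
outer loop
vertex 2.962 2.395 0.972
vertex 2.568 1.712 -0.062
vertex 1.647 3.349 0.843
endloop
endfacet
facet normal 0.303 0.525 0.796
outer loop
vertex 1.647 3.349 0.843
vertex 2.287 1.573 1.771
vertex 2.962 2.395 0.972
endloop
endfacet
facet normal 0.807 -0.586 0.080
outer loop
vertex 2.962 2.395 0.972
vertex 1.893 0.891 0.737
vertex 2.568 1.712 -0.062
endloop
endfacet
facet normal 0.807 -0.586 0.079
outer loop
vertex 2.287 1.573 1.771
vertex 1.893 0.891 0.737
vertex 2.962 2.395 0.972
endloop
endfacet

endsolid


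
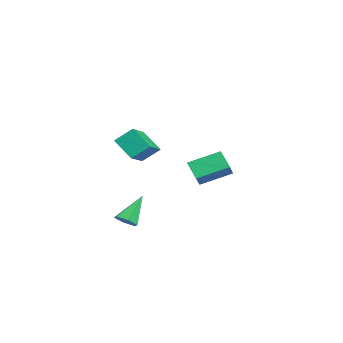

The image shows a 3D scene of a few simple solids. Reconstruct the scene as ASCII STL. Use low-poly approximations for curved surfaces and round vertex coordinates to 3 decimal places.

solid 
facet normal -0.857 0.324 -0.400
outer loop
vertex -1.835 -1.458 2.47
vertex -1.84 -0.507 3.25
vertex -1.063 -0.64 1.477
endloop
endfacet
facet normal 0.004 -0.773 -0.634
outer loop
vertex 0.72 -1.313 2.31
vertex -1.835 -1.458 2.47
vertex -1.063 -0.64 1.477
endloop
endfacet
facet normal -0.857 0.324 -0.400
outer loop
vertex -1.063 -0.64 1.477
vertex -1.84 -0.507 3.25
vertex -1.068 0.311 2.257
endloop
endfacet
facet normal 0.515 0.545 -0.662
outer loop
vertex -1.068 0.311 2.257
vertex 0.72 -1.313 2.31
vertex -1.063 -0.64 1.477
endloop
endfacet
facet normal -0.515 -0.545 0.662
outer loop
vertex -1.835 -1.458 2.47
vertex -0.057 -1.18 4.083
vertex -1.84 -0.507 3.25
endloop
endfacet
facet normal 0.004 -0.773 -0.634
outer loop
vertex -0.052 -2.131 3.303
vertex -1.835 -1.458 2.47
vertex 0.72 -1.313 2.31
endloop
endfacet
facet normal -0.515 -0.545 0.662
outer loop
vertex -0.052 -2.131 3.303
vertex -0.057 -1.18 4.083
vertex -1.835 -1.458 2.47
endloop
endfacet
facet normal -0.004 0.773 0.634
outer loop
vertex -1.84 -0.507 3.25
vertex -0.057 -1.18 4.083
vertex -1.068 0.311 2.257
endloop
endfacet
facet normal 0.515 0.545 -0.662
outer loop
vertex 0.715 -0.362 3.09
vertex 0.72 -1.313 2.31
vertex -1.068 0.311 2.257
endloop
endfacet
facet normal -0.004 0.773 0.634
outer loop
vertex -1.068 0.311 2.257
vertex -0.057 -1.18 4.083
vertex 0.715 -0.362 3.09
endloop
endfacet
facet normal 0.857 -0.324 0.400
outer loop
vertex 0.715 -0.362 3.09
vertex -0.052 -2.131 3.303
vertex 0.72 -1.313 2.31
endloop
endfacet
facet normal 0.857 -0.324 0.400
outer loop
vertex -0.057 -1.18 4.083
vertex -0.052 -2.131 3.303
vertex 0.715 -0.362 3.09
endloop
endfacet
facet normal 0.452 -0.484 -0.749
outer loop
vertex 4.241 -1.697 -0.634
vertex 3.648 -1.788 -0.933
vertex 4.011 -1.241 -1.067
endloop
endfacet
facet normal 0.650 0.669 0.359
outer loop
vertex 4.241 -1.697 -0.634
vertex 4.011 -1.241 -1.067
vertex 2.812 -0.892 0.453
endloop
endfacet
facet normal 0.452 -0.484 -0.750
outer loop
vertex 4.011 -1.241 -1.067
vertex 3.648 -1.788 -0.933
vertex 3.419 -1.331 -1.366
endloop
endfacet
facet normal -0.025 0.970 -0.242
outer loop
vertex 4.011 -1.241 -1.067
vertex 3.419 -1.331 -1.366
vertex 2.812 -0.892 0.453
endloop
endfacet
facet normal 0.451 -0.484 -0.750
outer loop
vertex 3.419 -1.331 -1.366
vertex 3.648 -1.788 -0.933
vertex 3.055 -1.878 -1.232
endloop
endfacet
facet normal -0.811 0.447 -0.378
outer loop
vertex 3.419 -1.331 -1.366
vertex 3.055 -1.878 -1.232
vertex 2.812 -0.892 0.453
endloop
endfacet
facet normal 0.451 -0.484 -0.750
outer loop
vertex 3.055 -1.878 -1.232
vertex 3.648 -1.788 -0.933
vertex 3.285 -2.334 -0.799
endloop
endfacet
facet normal -0.921 -0.380 0.089
outer loop
vertex 3.055 -1.878 -1.232
vertex 3.285 -2.334 -0.799
vertex 2.812 -0.892 0.453
endloop
endfacet
facet normal 0.451 -0.484 -0.750
outer loop
vertex 3.285 -2.334 -0.799
vertex 3.648 -1.788 -0.933
vertex 3.878 -2.244 -0.5
endloop
endfacet
facet normal -0.245 -0.680 0.691
outer loop
vertex 3.285 -2.334 -0.799
vertex 3.878 -2.244 -0.5
vertex 2.812 -0.892 0.453
endloop
endfacet
facet normal 0.452 -0.484 -0.749
outer loop
vertex 3.878 -2.244 -0.5
vertex 3.648 -1.788 -0.933
vertex 4.241 -1.697 -0.634
endloop
endfacet
facet normal 0.541 -0.156 0.827
outer loop
vertex 3.878 -2.244 -0.5
vertex 4.241 -1.697 -0.634
vertex 2.812 -0.892 0.453
endloop
endfacet
facet normal -0.784 0.199 -0.588
outer loop
vertex -4.244 2.179 -0.328
vertex -4.343 3.979 0.415
vertex -3.477 2.586 -1.213
endloop
endfacet
facet normal 0.050 -0.923 -0.381
outer loop
vertex -2.277 2.281 -0.315
vertex -4.244 2.179 -0.328
vertex -3.477 2.586 -1.213
endloop
endfacet
facet normal -0.784 0.199 -0.588
outer loop
vertex -3.477 2.586 -1.213
vertex -4.343 3.979 0.415
vertex -3.576 4.386 -0.471
endloop
endfacet
facet normal 0.618 0.328 -0.714
outer loop
vertex -3.576 4.386 -0.471
vertex -2.277 2.281 -0.315
vertex -3.477 2.586 -1.213
endloop
endfacet
facet normal -0.618 -0.329 0.714
outer loop
vertex -4.244 2.179 -0.328
vertex -3.143 3.674 1.313
vertex -4.343 3.979 0.415
endloop
endfacet
facet normal 0.050 -0.923 -0.381
outer loop
vertex -3.044 1.874 0.571
vertex -4.244 2.179 -0.328
vertex -2.277 2.281 -0.315
endloop
endfacet
facet normal -0.618 -0.328 0.714
outer loop
vertex -3.044 1.874 0.571
vertex -3.143 3.674 1.313
vertex -4.244 2.179 -0.328
endloop
endfacet
facet normal -0.050 0.923 0.381
outer loop
vertex -4.343 3.979 0.415
vertex -3.143 3.674 1.313
vertex -3.576 4.386 -0.471
endloop
endfacet
facet normal 0.618 0.329 -0.714
outer loop
vertex -2.376 4.081 0.428
vertex -2.277 2.281 -0.315
vertex -3.576 4.386 -0.471
endloop
endfacet
facet normal -0.051 0.923 0.381
outer loop
vertex -3.576 4.386 -0.471
vertex -3.143 3.674 1.313
vertex -2.376 4.081 0.428
endloop
endfacet
facet normal 0.784 -0.199 0.587
outer loop
vertex -2.376 4.081 0.428
vertex -3.044 1.874 0.571
vertex -2.277 2.281 -0.315
endloop
endfacet
facet normal 0.784 -0.199 0.588
outer loop
vertex -3.143 3.674 1.313
vertex -3.044 1.874 0.571
vertex -2.376 4.081 0.428
endloop
endfacet

endsolid


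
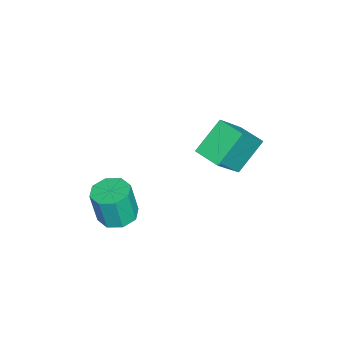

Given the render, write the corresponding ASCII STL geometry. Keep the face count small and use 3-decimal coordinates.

solid 
facet normal -0.036 0.171 -0.985
outer loop
vertex 0.175 -2.647 -2.83
vertex -0.578 -2.994 -2.863
vertex -0.291 -2.225 -2.74
endloop
endfacet
facet normal 0.679 0.727 0.102
outer loop
vertex 0.175 -2.647 -2.83
vertex -0.291 -2.225 -2.74
vertex 0.231 -2.919 -1.264
endloop
endfacet
facet normal 0.679 0.727 0.102
outer loop
vertex 0.231 -2.919 -1.264
vertex -0.291 -2.225 -2.74
vertex -0.235 -2.497 -1.174
endloop
endfacet
facet normal 0.036 -0.171 0.985
outer loop
vertex 0.231 -2.919 -1.264
vertex -0.235 -2.497 -1.174
vertex -0.522 -3.266 -1.297
endloop
endfacet
facet normal -0.036 0.171 -0.985
outer loop
vertex -0.291 -2.225 -2.74
vertex -0.578 -2.994 -2.863
vertex -0.926 -2.254 -2.722
endloop
endfacet
facet normal -0.040 0.984 0.172
outer loop
vertex -0.291 -2.225 -2.74
vertex -0.926 -2.254 -2.722
vertex -0.235 -2.497 -1.174
endloop
endfacet
facet normal -0.040 0.984 0.172
outer loop
vertex -0.235 -2.497 -1.174
vertex -0.926 -2.254 -2.722
vertex -0.869 -2.526 -1.156
endloop
endfacet
facet normal 0.036 -0.171 0.985
outer loop
vertex -0.235 -2.497 -1.174
vertex -0.869 -2.526 -1.156
vertex -0.522 -3.266 -1.297
endloop
endfacet
facet normal -0.037 0.170 -0.985
outer loop
vertex -0.926 -2.254 -2.722
vertex -0.578 -2.994 -2.863
vertex -1.357 -2.716 -2.786
endloop
endfacet
facet normal -0.734 0.665 0.142
outer loop
vertex -0.926 -2.254 -2.722
vertex -1.357 -2.716 -2.786
vertex -0.869 -2.526 -1.156
endloop
endfacet
facet normal -0.734 0.664 0.142
outer loop
vertex -0.869 -2.526 -1.156
vertex -1.357 -2.716 -2.786
vertex -1.3 -2.988 -1.221
endloop
endfacet
facet normal 0.035 -0.171 0.985
outer loop
vertex -0.869 -2.526 -1.156
vertex -1.3 -2.988 -1.221
vertex -0.522 -3.266 -1.297
endloop
endfacet
facet normal -0.036 0.172 -0.984
outer loop
vertex -1.357 -2.716 -2.786
vertex -0.578 -2.994 -2.863
vertex -1.331 -3.341 -2.896
endloop
endfacet
facet normal -0.999 -0.047 0.028
outer loop
vertex -1.357 -2.716 -2.786
vertex -1.331 -3.341 -2.896
vertex -1.3 -2.988 -1.221
endloop
endfacet
facet normal -0.999 -0.045 0.028
outer loop
vertex -1.3 -2.988 -1.221
vertex -1.331 -3.341 -2.896
vertex -1.275 -3.613 -1.33
endloop
endfacet
facet normal 0.035 -0.170 0.985
outer loop
vertex -1.3 -2.988 -1.221
vertex -1.275 -3.613 -1.33
vertex -0.522 -3.266 -1.297
endloop
endfacet
facet normal -0.036 0.171 -0.985
outer loop
vertex -1.331 -3.341 -2.896
vertex -0.578 -2.994 -2.863
vertex -0.865 -3.763 -2.986
endloop
endfacet
facet normal -0.679 -0.727 -0.102
outer loop
vertex -1.331 -3.341 -2.896
vertex -0.865 -3.763 -2.986
vertex -1.275 -3.613 -1.33
endloop
endfacet
facet normal -0.679 -0.727 -0.102
outer loop
vertex -1.275 -3.613 -1.33
vertex -0.865 -3.763 -2.986
vertex -0.809 -4.035 -1.42
endloop
endfacet
facet normal 0.036 -0.171 0.985
outer loop
vertex -1.275 -3.613 -1.33
vertex -0.809 -4.035 -1.42
vertex -0.522 -3.266 -1.297
endloop
endfacet
facet normal -0.036 0.171 -0.985
outer loop
vertex -0.865 -3.763 -2.986
vertex -0.578 -2.994 -2.863
vertex -0.231 -3.734 -3.004
endloop
endfacet
facet normal 0.040 -0.984 -0.172
outer loop
vertex -0.865 -3.763 -2.986
vertex -0.231 -3.734 -3.004
vertex -0.809 -4.035 -1.42
endloop
endfacet
facet normal 0.040 -0.984 -0.172
outer loop
vertex -0.809 -4.035 -1.42
vertex -0.231 -3.734 -3.004
vertex -0.174 -4.006 -1.438
endloop
endfacet
facet normal 0.036 -0.171 0.985
outer loop
vertex -0.809 -4.035 -1.42
vertex -0.174 -4.006 -1.438
vertex -0.522 -3.266 -1.297
endloop
endfacet
facet normal -0.035 0.171 -0.985
outer loop
vertex -0.231 -3.734 -3.004
vertex -0.578 -2.994 -2.863
vertex 0.2 -3.272 -2.939
endloop
endfacet
facet normal 0.734 -0.664 -0.142
outer loop
vertex -0.231 -3.734 -3.004
vertex 0.2 -3.272 -2.939
vertex -0.174 -4.006 -1.438
endloop
endfacet
facet normal 0.734 -0.665 -0.142
outer loop
vertex -0.174 -4.006 -1.438
vertex 0.2 -3.272 -2.939
vertex 0.257 -3.544 -1.374
endloop
endfacet
facet normal 0.037 -0.170 0.985
outer loop
vertex -0.174 -4.006 -1.438
vertex 0.257 -3.544 -1.374
vertex -0.522 -3.266 -1.297
endloop
endfacet
facet normal -0.035 0.170 -0.985
outer loop
vertex 0.2 -3.272 -2.939
vertex -0.578 -2.994 -2.863
vertex 0.175 -2.647 -2.83
endloop
endfacet
facet normal 0.999 0.045 -0.029
outer loop
vertex 0.2 -3.272 -2.939
vertex 0.175 -2.647 -2.83
vertex 0.257 -3.544 -1.374
endloop
endfacet
facet normal 0.999 0.046 -0.028
outer loop
vertex 0.257 -3.544 -1.374
vertex 0.175 -2.647 -2.83
vertex 0.231 -2.919 -1.264
endloop
endfacet
facet normal 0.036 -0.172 0.984
outer loop
vertex 0.257 -3.544 -1.374
vertex 0.231 -2.919 -1.264
vertex -0.522 -3.266 -1.297
endloop
endfacet
facet normal -0.598 0.460 0.657
outer loop
vertex -1.601 0.789 2.887
vertex -0.968 1.745 2.793
vertex -2.796 1.43 1.35
endloop
endfacet
facet normal -0.551 -0.830 0.082
outer loop
vertex -1.792 0.655 0.247
vertex -1.601 0.789 2.887
vertex -2.796 1.43 1.35
endloop
endfacet
facet normal -0.597 0.461 0.656
outer loop
vertex -2.796 1.43 1.35
vertex -0.968 1.745 2.793
vertex -2.163 2.385 1.255
endloop
endfacet
facet normal -0.583 0.312 -0.750
outer loop
vertex -2.163 2.385 1.255
vertex -1.792 0.655 0.247
vertex -2.796 1.43 1.35
endloop
endfacet
facet normal 0.583 -0.312 0.750
outer loop
vertex -1.601 0.789 2.887
vertex 0.036 0.97 1.69
vertex -0.968 1.745 2.793
endloop
endfacet
facet normal -0.550 -0.831 0.082
outer loop
vertex -0.597 0.015 1.785
vertex -1.601 0.789 2.887
vertex -1.792 0.655 0.247
endloop
endfacet
facet normal 0.583 -0.312 0.750
outer loop
vertex -0.597 0.015 1.785
vertex 0.036 0.97 1.69
vertex -1.601 0.789 2.887
endloop
endfacet
facet normal 0.551 0.831 -0.082
outer loop
vertex -0.968 1.745 2.793
vertex 0.036 0.97 1.69
vertex -2.163 2.385 1.255
endloop
endfacet
facet normal -0.583 0.312 -0.750
outer loop
vertex -1.159 1.611 0.153
vertex -1.792 0.655 0.247
vertex -2.163 2.385 1.255
endloop
endfacet
facet normal 0.551 0.831 -0.082
outer loop
vertex -2.163 2.385 1.255
vertex 0.036 0.97 1.69
vertex -1.159 1.611 0.153
endloop
endfacet
facet normal 0.598 -0.460 -0.656
outer loop
vertex -1.159 1.611 0.153
vertex -0.597 0.015 1.785
vertex -1.792 0.655 0.247
endloop
endfacet
facet normal 0.597 -0.461 -0.656
outer loop
vertex 0.036 0.97 1.69
vertex -0.597 0.015 1.785
vertex -1.159 1.611 0.153
endloop
endfacet

endsolid


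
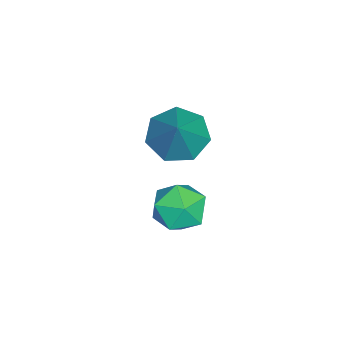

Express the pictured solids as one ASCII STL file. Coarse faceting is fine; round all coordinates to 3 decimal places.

solid 
facet normal -0.622 -0.161 -0.766
outer loop
vertex 1.615 3.141 0.527
vertex 0.772 3.357 1.166
vertex 1.347 4.038 0.556
endloop
endfacet
facet normal 0.927 0.285 -0.246
outer loop
vertex 1.615 3.141 0.527
vertex 1.347 4.038 0.556
vertex 2.028 3.683 2.714
endloop
endfacet
facet normal -0.622 -0.162 -0.766
outer loop
vertex 1.347 4.038 0.556
vertex 0.772 3.357 1.166
vertex 0.645 4.423 1.044
endloop
endfacet
facet normal 0.478 0.879 -0.006
outer loop
vertex 1.347 4.038 0.556
vertex 0.645 4.423 1.044
vertex 2.028 3.683 2.714
endloop
endfacet
facet normal -0.622 -0.162 -0.766
outer loop
vertex 0.645 4.423 1.044
vertex 0.772 3.357 1.166
vertex 0.039 4.005 1.624
endloop
endfacet
facet normal -0.128 0.863 0.488
outer loop
vertex 0.645 4.423 1.044
vertex 0.039 4.005 1.624
vertex 2.028 3.683 2.714
endloop
endfacet
facet normal -0.622 -0.162 -0.766
outer loop
vertex 0.039 4.005 1.624
vertex 0.772 3.357 1.166
vertex -0.015 3.099 1.859
endloop
endfacet
facet normal -0.434 0.250 0.866
outer loop
vertex 0.039 4.005 1.624
vertex -0.015 3.099 1.859
vertex 2.028 3.683 2.714
endloop
endfacet
facet normal -0.622 -0.161 -0.766
outer loop
vertex -0.015 3.099 1.859
vertex 0.772 3.357 1.166
vertex 0.523 2.388 1.572
endloop
endfacet
facet normal -0.210 -0.498 0.841
outer loop
vertex -0.015 3.099 1.859
vertex 0.523 2.388 1.572
vertex 2.028 3.683 2.714
endloop
endfacet
facet normal -0.622 -0.161 -0.766
outer loop
vertex 0.523 2.388 1.572
vertex 0.772 3.357 1.166
vertex 1.249 2.406 0.979
endloop
endfacet
facet normal 0.375 -0.819 0.434
outer loop
vertex 0.523 2.388 1.572
vertex 1.249 2.406 0.979
vertex 2.028 3.683 2.714
endloop
endfacet
facet normal -0.622 -0.161 -0.766
outer loop
vertex 1.249 2.406 0.979
vertex 0.772 3.357 1.166
vertex 1.615 3.141 0.527
endloop
endfacet
facet normal 0.881 -0.470 -0.050
outer loop
vertex 1.249 2.406 0.979
vertex 1.615 3.141 0.527
vertex 2.028 3.683 2.714
endloop
endfacet
facet normal -0.673 -0.391 0.628
outer loop
vertex 0.78 3.718 -1.417
vertex 1.294 2.801 -1.438
vertex 1.543 3.527 -0.719
endloop
endfacet
facet normal -0.599 0.309 0.739
outer loop
vertex 0.78 3.718 -1.417
vertex 1.543 3.527 -0.719
vertex 1.471 4.472 -1.173
endloop
endfacet
facet normal -0.752 0.647 0.129
outer loop
vertex 0.78 3.718 -1.417
vertex 1.471 4.472 -1.173
vertex 1.178 4.331 -2.173
endloop
endfacet
facet normal -0.920 0.155 -0.359
outer loop
vertex 0.78 3.718 -1.417
vertex 1.178 4.331 -2.173
vertex 1.068 3.299 -2.337
endloop
endfacet
facet normal -0.872 -0.487 -0.051
outer loop
vertex 0.78 3.718 -1.417
vertex 1.068 3.299 -2.337
vertex 1.294 2.801 -1.438
endloop
endfacet
facet normal 0.086 0.437 0.896
outer loop
vertex 1.471 4.472 -1.173
vertex 1.543 3.527 -0.719
vertex 2.412 4.021 -1.043
endloop
endfacet
facet normal -0.034 -0.697 0.716
outer loop
vertex 1.543 3.527 -0.719
vertex 1.294 2.801 -1.438
vertex 2.302 2.989 -1.207
endloop
endfacet
facet normal -0.356 -0.853 -0.383
outer loop
vertex 1.294 2.801 -1.438
vertex 1.068 3.299 -2.337
vertex 2.009 2.848 -2.207
endloop
endfacet
facet normal -0.434 0.186 -0.881
outer loop
vertex 1.068 3.299 -2.337
vertex 1.178 4.331 -2.173
vertex 1.937 3.793 -2.661
endloop
endfacet
facet normal -0.162 0.983 -0.091
outer loop
vertex 1.178 4.331 -2.173
vertex 1.471 4.472 -1.173
vertex 2.186 4.519 -1.942
endloop
endfacet
facet normal 0.920 -0.155 0.359
outer loop
vertex 2.7 3.602 -1.963
vertex 2.412 4.021 -1.043
vertex 2.302 2.989 -1.207
endloop
endfacet
facet normal 0.752 -0.647 -0.129
outer loop
vertex 2.7 3.602 -1.963
vertex 2.302 2.989 -1.207
vertex 2.009 2.848 -2.207
endloop
endfacet
facet normal 0.599 -0.309 -0.739
outer loop
vertex 2.7 3.602 -1.963
vertex 2.009 2.848 -2.207
vertex 1.937 3.793 -2.661
endloop
endfacet
facet normal 0.673 0.391 -0.628
outer loop
vertex 2.7 3.602 -1.963
vertex 1.937 3.793 -2.661
vertex 2.186 4.519 -1.942
endloop
endfacet
facet normal 0.872 0.487 0.051
outer loop
vertex 2.7 3.602 -1.963
vertex 2.186 4.519 -1.942
vertex 2.412 4.021 -1.043
endloop
endfacet
facet normal 0.434 -0.186 0.881
outer loop
vertex 2.302 2.989 -1.207
vertex 2.412 4.021 -1.043
vertex 1.543 3.527 -0.719
endloop
endfacet
facet normal 0.162 -0.983 0.091
outer loop
vertex 2.009 2.848 -2.207
vertex 2.302 2.989 -1.207
vertex 1.294 2.801 -1.438
endloop
endfacet
facet normal -0.086 -0.437 -0.896
outer loop
vertex 1.937 3.793 -2.661
vertex 2.009 2.848 -2.207
vertex 1.068 3.299 -2.337
endloop
endfacet
facet normal 0.034 0.697 -0.716
outer loop
vertex 2.186 4.519 -1.942
vertex 1.937 3.793 -2.661
vertex 1.178 4.331 -2.173
endloop
endfacet
facet normal 0.356 0.853 0.383
outer loop
vertex 2.412 4.021 -1.043
vertex 2.186 4.519 -1.942
vertex 1.471 4.472 -1.173
endloop
endfacet

endsolid


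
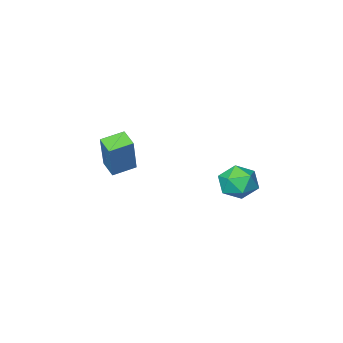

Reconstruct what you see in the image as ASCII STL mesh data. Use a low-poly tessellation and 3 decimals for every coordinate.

solid 
facet normal -0.960 0.164 0.228
outer loop
vertex 1.31 -2.033 2.185
vertex 1.371 -1.236 1.868
vertex 0.753 -2.727 0.338
endloop
endfacet
facet normal -0.071 -0.927 0.369
outer loop
vertex 1.789 -2.904 0.092
vertex 1.31 -2.033 2.185
vertex 0.753 -2.727 0.338
endloop
endfacet
facet normal -0.960 0.163 0.229
outer loop
vertex 0.753 -2.727 0.338
vertex 1.371 -1.236 1.868
vertex 0.813 -1.93 0.021
endloop
endfacet
facet normal -0.272 -0.338 -0.901
outer loop
vertex 0.813 -1.93 0.021
vertex 1.789 -2.904 0.092
vertex 0.753 -2.727 0.338
endloop
endfacet
facet normal 0.272 0.338 0.901
outer loop
vertex 1.31 -2.033 2.185
vertex 2.407 -1.413 1.622
vertex 1.371 -1.236 1.868
endloop
endfacet
facet normal -0.071 -0.927 0.369
outer loop
vertex 2.347 -2.21 1.939
vertex 1.31 -2.033 2.185
vertex 1.789 -2.904 0.092
endloop
endfacet
facet normal 0.271 0.338 0.901
outer loop
vertex 2.347 -2.21 1.939
vertex 2.407 -1.413 1.622
vertex 1.31 -2.033 2.185
endloop
endfacet
facet normal 0.071 0.927 -0.369
outer loop
vertex 1.371 -1.236 1.868
vertex 2.407 -1.413 1.622
vertex 0.813 -1.93 0.021
endloop
endfacet
facet normal -0.271 -0.338 -0.901
outer loop
vertex 1.85 -2.107 -0.225
vertex 1.789 -2.904 0.092
vertex 0.813 -1.93 0.021
endloop
endfacet
facet normal 0.071 0.927 -0.369
outer loop
vertex 0.813 -1.93 0.021
vertex 2.407 -1.413 1.622
vertex 1.85 -2.107 -0.225
endloop
endfacet
facet normal 0.960 -0.164 -0.228
outer loop
vertex 1.85 -2.107 -0.225
vertex 2.347 -2.21 1.939
vertex 1.789 -2.904 0.092
endloop
endfacet
facet normal 0.960 -0.163 -0.228
outer loop
vertex 2.407 -1.413 1.622
vertex 2.347 -2.21 1.939
vertex 1.85 -2.107 -0.225
endloop
endfacet
facet normal -0.174 0.980 0.099
outer loop
vertex -0.476 3.735 0.769
vertex -1.355 3.585 0.712
vertex -0.951 3.576 1.509
endloop
endfacet
facet normal 0.423 0.792 0.441
outer loop
vertex -0.476 3.735 0.769
vertex -0.951 3.576 1.509
vertex -0.145 3.203 1.406
endloop
endfacet
facet normal 0.867 0.497 -0.035
outer loop
vertex -0.476 3.735 0.769
vertex -0.145 3.203 1.406
vertex -0.052 2.98 0.546
endloop
endfacet
facet normal 0.544 0.504 -0.671
outer loop
vertex -0.476 3.735 0.769
vertex -0.052 2.98 0.546
vertex -0.8 3.217 0.117
endloop
endfacet
facet normal -0.099 0.802 -0.588
outer loop
vertex -0.476 3.735 0.769
vertex -0.8 3.217 0.117
vertex -1.355 3.585 0.712
endloop
endfacet
facet normal 0.253 0.292 0.922
outer loop
vertex -0.145 3.203 1.406
vertex -0.951 3.576 1.509
vertex -0.82 2.723 1.743
endloop
endfacet
facet normal -0.713 0.597 0.368
outer loop
vertex -0.951 3.576 1.509
vertex -1.355 3.585 0.712
vertex -1.568 2.96 1.314
endloop
endfacet
facet normal -0.592 0.310 -0.744
outer loop
vertex -1.355 3.585 0.712
vertex -0.8 3.217 0.117
vertex -1.475 2.737 0.454
endloop
endfacet
facet normal 0.449 -0.172 -0.877
outer loop
vertex -0.8 3.217 0.117
vertex -0.052 2.98 0.546
vertex -0.669 2.364 0.351
endloop
endfacet
facet normal 0.971 -0.184 0.153
outer loop
vertex -0.052 2.98 0.546
vertex -0.145 3.203 1.406
vertex -0.265 2.355 1.148
endloop
endfacet
facet normal -0.544 -0.504 0.671
outer loop
vertex -1.144 2.205 1.091
vertex -0.82 2.723 1.743
vertex -1.568 2.96 1.314
endloop
endfacet
facet normal -0.867 -0.497 0.035
outer loop
vertex -1.144 2.205 1.091
vertex -1.568 2.96 1.314
vertex -1.475 2.737 0.454
endloop
endfacet
facet normal -0.423 -0.792 -0.441
outer loop
vertex -1.144 2.205 1.091
vertex -1.475 2.737 0.454
vertex -0.669 2.364 0.351
endloop
endfacet
facet normal 0.174 -0.980 -0.099
outer loop
vertex -1.144 2.205 1.091
vertex -0.669 2.364 0.351
vertex -0.265 2.355 1.148
endloop
endfacet
facet normal 0.099 -0.802 0.588
outer loop
vertex -1.144 2.205 1.091
vertex -0.265 2.355 1.148
vertex -0.82 2.723 1.743
endloop
endfacet
facet normal -0.449 0.172 0.877
outer loop
vertex -1.568 2.96 1.314
vertex -0.82 2.723 1.743
vertex -0.951 3.576 1.509
endloop
endfacet
facet normal -0.971 0.184 -0.153
outer loop
vertex -1.475 2.737 0.454
vertex -1.568 2.96 1.314
vertex -1.355 3.585 0.712
endloop
endfacet
facet normal -0.253 -0.292 -0.922
outer loop
vertex -0.669 2.364 0.351
vertex -1.475 2.737 0.454
vertex -0.8 3.217 0.117
endloop
endfacet
facet normal 0.713 -0.597 -0.368
outer loop
vertex -0.265 2.355 1.148
vertex -0.669 2.364 0.351
vertex -0.052 2.98 0.546
endloop
endfacet
facet normal 0.592 -0.310 0.744
outer loop
vertex -0.82 2.723 1.743
vertex -0.265 2.355 1.148
vertex -0.145 3.203 1.406
endloop
endfacet

endsolid


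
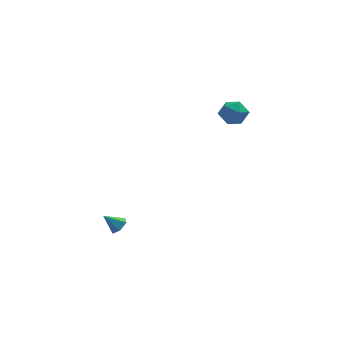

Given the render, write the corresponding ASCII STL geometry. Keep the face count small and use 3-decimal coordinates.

solid 
facet normal 0.378 0.799 -0.468
outer loop
vertex 2.468 2.852 3.146
vertex 1.834 3.273 3.352
vertex 2.464 3.252 3.825
endloop
endfacet
facet normal 0.899 0.380 -0.218
outer loop
vertex 2.468 2.852 3.146
vertex 2.464 3.252 3.825
vertex 2.765 2.524 3.798
endloop
endfacet
facet normal 0.818 -0.269 -0.508
outer loop
vertex 2.468 2.852 3.146
vertex 2.765 2.524 3.798
vertex 2.32 2.095 3.308
endloop
endfacet
facet normal 0.249 -0.249 -0.936
outer loop
vertex 2.468 2.852 3.146
vertex 2.32 2.095 3.308
vertex 1.745 2.558 3.032
endloop
endfacet
facet normal -0.023 0.411 -0.911
outer loop
vertex 2.468 2.852 3.146
vertex 1.745 2.558 3.032
vertex 1.834 3.273 3.352
endloop
endfacet
facet normal 0.814 0.318 0.486
outer loop
vertex 2.765 2.524 3.798
vertex 2.464 3.252 3.825
vertex 2.315 2.742 4.408
endloop
endfacet
facet normal -0.029 0.996 0.083
outer loop
vertex 2.464 3.252 3.825
vertex 1.834 3.273 3.352
vertex 1.74 3.205 4.132
endloop
endfacet
facet normal -0.680 0.368 -0.634
outer loop
vertex 1.834 3.273 3.352
vertex 1.745 2.558 3.032
vertex 1.295 2.776 3.642
endloop
endfacet
facet normal -0.240 -0.699 -0.673
outer loop
vertex 1.745 2.558 3.032
vertex 2.32 2.095 3.308
vertex 1.596 2.048 3.615
endloop
endfacet
facet normal 0.683 -0.730 0.019
outer loop
vertex 2.32 2.095 3.308
vertex 2.765 2.524 3.798
vertex 2.226 2.027 4.088
endloop
endfacet
facet normal -0.249 0.249 0.936
outer loop
vertex 1.592 2.448 4.294
vertex 2.315 2.742 4.408
vertex 1.74 3.205 4.132
endloop
endfacet
facet normal -0.818 0.269 0.508
outer loop
vertex 1.592 2.448 4.294
vertex 1.74 3.205 4.132
vertex 1.295 2.776 3.642
endloop
endfacet
facet normal -0.899 -0.380 0.218
outer loop
vertex 1.592 2.448 4.294
vertex 1.295 2.776 3.642
vertex 1.596 2.048 3.615
endloop
endfacet
facet normal -0.378 -0.799 0.468
outer loop
vertex 1.592 2.448 4.294
vertex 1.596 2.048 3.615
vertex 2.226 2.027 4.088
endloop
endfacet
facet normal 0.023 -0.411 0.911
outer loop
vertex 1.592 2.448 4.294
vertex 2.226 2.027 4.088
vertex 2.315 2.742 4.408
endloop
endfacet
facet normal 0.240 0.699 0.673
outer loop
vertex 1.74 3.205 4.132
vertex 2.315 2.742 4.408
vertex 2.464 3.252 3.825
endloop
endfacet
facet normal -0.683 0.730 -0.019
outer loop
vertex 1.295 2.776 3.642
vertex 1.74 3.205 4.132
vertex 1.834 3.273 3.352
endloop
endfacet
facet normal -0.814 -0.318 -0.486
outer loop
vertex 1.596 2.048 3.615
vertex 1.295 2.776 3.642
vertex 1.745 2.558 3.032
endloop
endfacet
facet normal 0.029 -0.996 -0.083
outer loop
vertex 2.226 2.027 4.088
vertex 1.596 2.048 3.615
vertex 2.32 2.095 3.308
endloop
endfacet
facet normal 0.680 -0.368 0.634
outer loop
vertex 2.315 2.742 4.408
vertex 2.226 2.027 4.088
vertex 2.765 2.524 3.798
endloop
endfacet
facet normal 0.710 -0.057 -0.702
outer loop
vertex -3.127 1.3 -2.73
vertex -3.472 1.501 -3.095
vertex -3.159 1.834 -2.806
endloop
endfacet
facet normal 0.339 0.152 0.928
outer loop
vertex -3.127 1.3 -2.73
vertex -3.159 1.834 -2.806
vertex -4.188 1.559 -2.385
endloop
endfacet
facet normal 0.710 -0.057 -0.702
outer loop
vertex -3.159 1.834 -2.806
vertex -3.472 1.501 -3.095
vertex -3.503 2.035 -3.17
endloop
endfacet
facet normal -0.026 0.865 0.502
outer loop
vertex -3.159 1.834 -2.806
vertex -3.503 2.035 -3.17
vertex -4.188 1.559 -2.385
endloop
endfacet
facet normal 0.709 -0.057 -0.702
outer loop
vertex -3.503 2.035 -3.17
vertex -3.472 1.501 -3.095
vertex -3.816 1.703 -3.459
endloop
endfacet
facet normal -0.662 0.738 -0.130
outer loop
vertex -3.503 2.035 -3.17
vertex -3.816 1.703 -3.459
vertex -4.188 1.559 -2.385
endloop
endfacet
facet normal 0.710 -0.056 -0.702
outer loop
vertex -3.816 1.703 -3.459
vertex -3.472 1.501 -3.095
vertex -3.784 1.169 -3.384
endloop
endfacet
facet normal -0.935 -0.104 -0.338
outer loop
vertex -3.816 1.703 -3.459
vertex -3.784 1.169 -3.384
vertex -4.188 1.559 -2.385
endloop
endfacet
facet normal 0.710 -0.056 -0.702
outer loop
vertex -3.784 1.169 -3.384
vertex -3.472 1.501 -3.095
vertex -3.44 0.967 -3.02
endloop
endfacet
facet normal -0.572 -0.816 0.087
outer loop
vertex -3.784 1.169 -3.384
vertex -3.44 0.967 -3.02
vertex -4.188 1.559 -2.385
endloop
endfacet
facet normal 0.710 -0.056 -0.702
outer loop
vertex -3.44 0.967 -3.02
vertex -3.472 1.501 -3.095
vertex -3.127 1.3 -2.73
endloop
endfacet
facet normal 0.066 -0.690 0.721
outer loop
vertex -3.44 0.967 -3.02
vertex -3.127 1.3 -2.73
vertex -4.188 1.559 -2.385
endloop
endfacet

endsolid


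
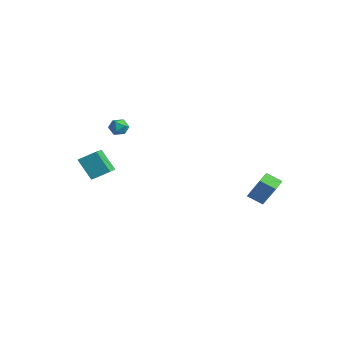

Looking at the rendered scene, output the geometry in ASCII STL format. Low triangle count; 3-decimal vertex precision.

solid 
facet normal -0.567 -0.201 0.798
outer loop
vertex -2.041 -4.237 0.319
vertex -3.35 -3.062 -0.315
vertex -2.583 -5.176 -0.303
endloop
endfacet
facet normal 0.700 -0.629 0.339
outer loop
vertex -1.63 -4.838 -1.645
vertex -2.041 -4.237 0.319
vertex -2.583 -5.176 -0.303
endloop
endfacet
facet normal -0.567 -0.201 0.798
outer loop
vertex -2.583 -5.176 -0.303
vertex -3.35 -3.062 -0.315
vertex -3.892 -4.001 -0.937
endloop
endfacet
facet normal -0.434 -0.751 -0.497
outer loop
vertex -3.892 -4.001 -0.937
vertex -1.63 -4.838 -1.645
vertex -2.583 -5.176 -0.303
endloop
endfacet
facet normal 0.434 0.751 0.497
outer loop
vertex -2.041 -4.237 0.319
vertex -2.397 -2.724 -1.657
vertex -3.35 -3.062 -0.315
endloop
endfacet
facet normal 0.700 -0.629 0.339
outer loop
vertex -1.088 -3.899 -1.023
vertex -2.041 -4.237 0.319
vertex -1.63 -4.838 -1.645
endloop
endfacet
facet normal 0.434 0.751 0.497
outer loop
vertex -1.088 -3.899 -1.023
vertex -2.397 -2.724 -1.657
vertex -2.041 -4.237 0.319
endloop
endfacet
facet normal -0.700 0.629 -0.339
outer loop
vertex -3.35 -3.062 -0.315
vertex -2.397 -2.724 -1.657
vertex -3.892 -4.001 -0.937
endloop
endfacet
facet normal -0.434 -0.751 -0.497
outer loop
vertex -2.939 -3.663 -2.279
vertex -1.63 -4.838 -1.645
vertex -3.892 -4.001 -0.937
endloop
endfacet
facet normal -0.700 0.629 -0.339
outer loop
vertex -3.892 -4.001 -0.937
vertex -2.397 -2.724 -1.657
vertex -2.939 -3.663 -2.279
endloop
endfacet
facet normal 0.567 0.201 -0.798
outer loop
vertex -2.939 -3.663 -2.279
vertex -1.088 -3.899 -1.023
vertex -1.63 -4.838 -1.645
endloop
endfacet
facet normal 0.567 0.201 -0.798
outer loop
vertex -2.397 -2.724 -1.657
vertex -1.088 -3.899 -1.023
vertex -2.939 -3.663 -2.279
endloop
endfacet
facet normal -0.551 -0.054 -0.832
outer loop
vertex 2.817 3.143 -3.393
vertex 2.357 3.947 -3.14
vertex 3.575 3.747 -3.934
endloop
endfacet
facet normal 0.479 -0.837 -0.264
outer loop
vertex 4.683 3.853 -2.26
vertex 2.817 3.143 -3.393
vertex 3.575 3.747 -3.934
endloop
endfacet
facet normal -0.551 -0.053 -0.833
outer loop
vertex 3.575 3.747 -3.934
vertex 2.357 3.947 -3.14
vertex 3.116 4.551 -3.681
endloop
endfacet
facet normal 0.684 0.544 -0.487
outer loop
vertex 3.116 4.551 -3.681
vertex 4.683 3.853 -2.26
vertex 3.575 3.747 -3.934
endloop
endfacet
facet normal -0.683 -0.544 0.487
outer loop
vertex 2.817 3.143 -3.393
vertex 3.465 4.053 -1.466
vertex 2.357 3.947 -3.14
endloop
endfacet
facet normal 0.479 -0.838 -0.264
outer loop
vertex 3.924 3.249 -1.719
vertex 2.817 3.143 -3.393
vertex 4.683 3.853 -2.26
endloop
endfacet
facet normal -0.684 -0.544 0.487
outer loop
vertex 3.924 3.249 -1.719
vertex 3.465 4.053 -1.466
vertex 2.817 3.143 -3.393
endloop
endfacet
facet normal -0.479 0.838 0.264
outer loop
vertex 2.357 3.947 -3.14
vertex 3.465 4.053 -1.466
vertex 3.116 4.551 -3.681
endloop
endfacet
facet normal 0.684 0.544 -0.486
outer loop
vertex 4.223 4.657 -2.007
vertex 4.683 3.853 -2.26
vertex 3.116 4.551 -3.681
endloop
endfacet
facet normal -0.479 0.837 0.264
outer loop
vertex 3.116 4.551 -3.681
vertex 3.465 4.053 -1.466
vertex 4.223 4.657 -2.007
endloop
endfacet
facet normal 0.551 0.053 0.833
outer loop
vertex 4.223 4.657 -2.007
vertex 3.924 3.249 -1.719
vertex 4.683 3.853 -2.26
endloop
endfacet
facet normal 0.552 0.053 0.832
outer loop
vertex 3.465 4.053 -1.466
vertex 3.924 3.249 -1.719
vertex 4.223 4.657 -2.007
endloop
endfacet
facet normal -0.611 0.461 0.644
outer loop
vertex -3.71 -1.433 1.391
vertex -3.752 -2.006 1.761
vertex -3.264 -1.548 1.896
endloop
endfacet
facet normal -0.157 0.924 0.349
outer loop
vertex -3.71 -1.433 1.391
vertex -3.264 -1.548 1.896
vertex -3.048 -1.287 1.302
endloop
endfacet
facet normal -0.247 0.900 -0.360
outer loop
vertex -3.71 -1.433 1.391
vertex -3.048 -1.287 1.302
vertex -3.403 -1.585 0.8
endloop
endfacet
facet normal -0.755 0.422 -0.501
outer loop
vertex -3.71 -1.433 1.391
vertex -3.403 -1.585 0.8
vertex -3.839 -2.029 1.083
endloop
endfacet
facet normal -0.981 0.150 0.121
outer loop
vertex -3.71 -1.433 1.391
vertex -3.839 -2.029 1.083
vertex -3.752 -2.006 1.761
endloop
endfacet
facet normal 0.507 0.706 0.495
outer loop
vertex -3.048 -1.287 1.302
vertex -3.264 -1.548 1.896
vertex -2.681 -1.771 1.617
endloop
endfacet
facet normal -0.228 -0.044 0.973
outer loop
vertex -3.264 -1.548 1.896
vertex -3.752 -2.006 1.761
vertex -3.117 -2.215 1.9
endloop
endfacet
facet normal -0.828 -0.547 0.125
outer loop
vertex -3.752 -2.006 1.761
vertex -3.839 -2.029 1.083
vertex -3.472 -2.513 1.398
endloop
endfacet
facet normal -0.462 -0.107 -0.880
outer loop
vertex -3.839 -2.029 1.083
vertex -3.403 -1.585 0.8
vertex -3.256 -2.252 0.804
endloop
endfacet
facet normal 0.362 0.667 -0.652
outer loop
vertex -3.403 -1.585 0.8
vertex -3.048 -1.287 1.302
vertex -2.768 -1.794 0.939
endloop
endfacet
facet normal 0.755 -0.422 0.501
outer loop
vertex -2.81 -2.367 1.309
vertex -2.681 -1.771 1.617
vertex -3.117 -2.215 1.9
endloop
endfacet
facet normal 0.247 -0.900 0.360
outer loop
vertex -2.81 -2.367 1.309
vertex -3.117 -2.215 1.9
vertex -3.472 -2.513 1.398
endloop
endfacet
facet normal 0.157 -0.924 -0.349
outer loop
vertex -2.81 -2.367 1.309
vertex -3.472 -2.513 1.398
vertex -3.256 -2.252 0.804
endloop
endfacet
facet normal 0.611 -0.461 -0.644
outer loop
vertex -2.81 -2.367 1.309
vertex -3.256 -2.252 0.804
vertex -2.768 -1.794 0.939
endloop
endfacet
facet normal 0.981 -0.150 -0.121
outer loop
vertex -2.81 -2.367 1.309
vertex -2.768 -1.794 0.939
vertex -2.681 -1.771 1.617
endloop
endfacet
facet normal 0.462 0.107 0.880
outer loop
vertex -3.117 -2.215 1.9
vertex -2.681 -1.771 1.617
vertex -3.264 -1.548 1.896
endloop
endfacet
facet normal -0.362 -0.667 0.652
outer loop
vertex -3.472 -2.513 1.398
vertex -3.117 -2.215 1.9
vertex -3.752 -2.006 1.761
endloop
endfacet
facet normal -0.507 -0.706 -0.495
outer loop
vertex -3.256 -2.252 0.804
vertex -3.472 -2.513 1.398
vertex -3.839 -2.029 1.083
endloop
endfacet
facet normal 0.228 0.044 -0.973
outer loop
vertex -2.768 -1.794 0.939
vertex -3.256 -2.252 0.804
vertex -3.403 -1.585 0.8
endloop
endfacet
facet normal 0.828 0.547 -0.125
outer loop
vertex -2.681 -1.771 1.617
vertex -2.768 -1.794 0.939
vertex -3.048 -1.287 1.302
endloop
endfacet

endsolid


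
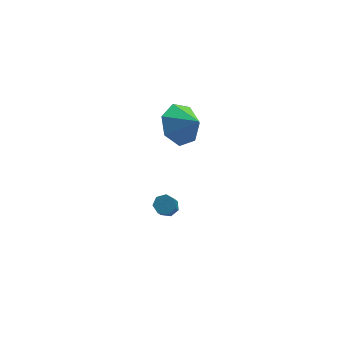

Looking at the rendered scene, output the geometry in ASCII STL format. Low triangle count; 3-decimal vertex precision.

solid 
facet normal 0.214 0.624 -0.751
outer loop
vertex 3.439 -2.838 -2.669
vertex 3.012 -2.576 -2.573
vertex 3.479 -2.505 -2.381
endloop
endfacet
facet normal 0.973 -0.207 0.104
outer loop
vertex 3.439 -2.838 -2.669
vertex 3.479 -2.505 -2.381
vertex 3.074 -3.906 -1.384
endloop
endfacet
facet normal 0.973 -0.208 0.102
outer loop
vertex 3.074 -3.906 -1.384
vertex 3.479 -2.505 -2.381
vertex 3.115 -3.573 -1.096
endloop
endfacet
facet normal -0.213 -0.624 0.752
outer loop
vertex 3.074 -3.906 -1.384
vertex 3.115 -3.573 -1.096
vertex 2.648 -3.644 -1.287
endloop
endfacet
facet normal 0.214 0.624 -0.751
outer loop
vertex 3.479 -2.505 -2.381
vertex 3.012 -2.576 -2.573
vertex 3.168 -2.225 -2.237
endloop
endfacet
facet normal 0.679 0.459 0.574
outer loop
vertex 3.479 -2.505 -2.381
vertex 3.168 -2.225 -2.237
vertex 3.115 -3.573 -1.096
endloop
endfacet
facet normal 0.679 0.459 0.574
outer loop
vertex 3.115 -3.573 -1.096
vertex 3.168 -2.225 -2.237
vertex 2.804 -3.293 -0.952
endloop
endfacet
facet normal -0.213 -0.623 0.752
outer loop
vertex 3.115 -3.573 -1.096
vertex 2.804 -3.293 -0.952
vertex 2.648 -3.644 -1.287
endloop
endfacet
facet normal 0.213 0.624 -0.751
outer loop
vertex 3.168 -2.225 -2.237
vertex 3.012 -2.576 -2.573
vertex 2.74 -2.21 -2.346
endloop
endfacet
facet normal -0.129 0.780 0.612
outer loop
vertex 3.168 -2.225 -2.237
vertex 2.74 -2.21 -2.346
vertex 2.804 -3.293 -0.952
endloop
endfacet
facet normal -0.125 0.781 0.612
outer loop
vertex 2.804 -3.293 -0.952
vertex 2.74 -2.21 -2.346
vertex 2.375 -3.277 -1.06
endloop
endfacet
facet normal -0.213 -0.624 0.752
outer loop
vertex 2.804 -3.293 -0.952
vertex 2.375 -3.277 -1.06
vertex 2.648 -3.644 -1.287
endloop
endfacet
facet normal 0.212 0.624 -0.752
outer loop
vertex 2.74 -2.21 -2.346
vertex 3.012 -2.576 -2.573
vertex 2.516 -2.47 -2.625
endloop
endfacet
facet normal -0.836 0.515 0.190
outer loop
vertex 2.74 -2.21 -2.346
vertex 2.516 -2.47 -2.625
vertex 2.375 -3.277 -1.06
endloop
endfacet
facet normal -0.837 0.513 0.189
outer loop
vertex 2.375 -3.277 -1.06
vertex 2.516 -2.47 -2.625
vertex 2.152 -3.538 -1.34
endloop
endfacet
facet normal -0.214 -0.624 0.752
outer loop
vertex 2.375 -3.277 -1.06
vertex 2.152 -3.538 -1.34
vertex 2.648 -3.644 -1.287
endloop
endfacet
facet normal 0.212 0.624 -0.752
outer loop
vertex 2.516 -2.47 -2.625
vertex 3.012 -2.576 -2.573
vertex 2.666 -2.81 -2.865
endloop
endfacet
facet normal -0.916 -0.139 -0.375
outer loop
vertex 2.516 -2.47 -2.625
vertex 2.666 -2.81 -2.865
vertex 2.152 -3.538 -1.34
endloop
endfacet
facet normal -0.916 -0.139 -0.375
outer loop
vertex 2.152 -3.538 -1.34
vertex 2.666 -2.81 -2.865
vertex 2.302 -3.878 -1.58
endloop
endfacet
facet normal -0.214 -0.625 0.751
outer loop
vertex 2.152 -3.538 -1.34
vertex 2.302 -3.878 -1.58
vertex 2.648 -3.644 -1.287
endloop
endfacet
facet normal 0.212 0.624 -0.752
outer loop
vertex 2.666 -2.81 -2.865
vertex 3.012 -2.576 -2.573
vertex 3.077 -2.974 -2.885
endloop
endfacet
facet normal -0.306 -0.688 -0.658
outer loop
vertex 2.666 -2.81 -2.865
vertex 3.077 -2.974 -2.885
vertex 2.302 -3.878 -1.58
endloop
endfacet
facet normal -0.306 -0.688 -0.658
outer loop
vertex 2.302 -3.878 -1.58
vertex 3.077 -2.974 -2.885
vertex 2.713 -4.042 -1.6
endloop
endfacet
facet normal -0.213 -0.625 0.751
outer loop
vertex 2.302 -3.878 -1.58
vertex 2.713 -4.042 -1.6
vertex 2.648 -3.644 -1.287
endloop
endfacet
facet normal 0.214 0.624 -0.752
outer loop
vertex 3.077 -2.974 -2.885
vertex 3.012 -2.576 -2.573
vertex 3.439 -2.838 -2.669
endloop
endfacet
facet normal 0.535 -0.718 -0.445
outer loop
vertex 3.077 -2.974 -2.885
vertex 3.439 -2.838 -2.669
vertex 2.713 -4.042 -1.6
endloop
endfacet
facet normal 0.536 -0.718 -0.444
outer loop
vertex 2.713 -4.042 -1.6
vertex 3.439 -2.838 -2.669
vertex 3.074 -3.906 -1.384
endloop
endfacet
facet normal -0.214 -0.625 0.751
outer loop
vertex 2.713 -4.042 -1.6
vertex 3.074 -3.906 -1.384
vertex 2.648 -3.644 -1.287
endloop
endfacet
facet normal -0.530 0.601 -0.598
outer loop
vertex 4.035 -3.297 2.509
vertex 3.498 -2.926 3.357
vertex 4.405 -2.554 2.927
endloop
endfacet
facet normal 0.915 -0.380 -0.134
outer loop
vertex 4.035 -3.297 2.509
vertex 4.405 -2.554 2.927
vertex 4.122 -3.634 4.063
endloop
endfacet
facet normal -0.530 0.601 -0.598
outer loop
vertex 4.405 -2.554 2.927
vertex 3.498 -2.926 3.357
vertex 4.091 -2.092 3.669
endloop
endfacet
facet normal 0.938 0.104 0.332
outer loop
vertex 4.405 -2.554 2.927
vertex 4.091 -2.092 3.669
vertex 4.122 -3.634 4.063
endloop
endfacet
facet normal -0.529 0.600 -0.600
outer loop
vertex 4.091 -2.092 3.669
vertex 3.498 -2.926 3.357
vertex 3.33 -2.257 4.175
endloop
endfacet
facet normal 0.506 0.223 0.833
outer loop
vertex 4.091 -2.092 3.669
vertex 3.33 -2.257 4.175
vertex 4.122 -3.634 4.063
endloop
endfacet
facet normal -0.529 0.600 -0.600
outer loop
vertex 3.33 -2.257 4.175
vertex 3.498 -2.926 3.357
vertex 2.696 -2.926 4.065
endloop
endfacet
facet normal -0.054 -0.112 0.992
outer loop
vertex 3.33 -2.257 4.175
vertex 2.696 -2.926 4.065
vertex 4.122 -3.634 4.063
endloop
endfacet
facet normal -0.529 0.601 -0.599
outer loop
vertex 2.696 -2.926 4.065
vertex 3.498 -2.926 3.357
vertex 2.665 -3.594 3.422
endloop
endfacet
facet normal -0.321 -0.649 0.690
outer loop
vertex 2.696 -2.926 4.065
vertex 2.665 -3.594 3.422
vertex 4.122 -3.634 4.063
endloop
endfacet
facet normal -0.529 0.602 -0.598
outer loop
vertex 2.665 -3.594 3.422
vertex 3.498 -2.926 3.357
vertex 3.261 -3.759 2.729
endloop
endfacet
facet normal -0.094 -0.984 0.153
outer loop
vertex 2.665 -3.594 3.422
vertex 3.261 -3.759 2.729
vertex 4.122 -3.634 4.063
endloop
endfacet
facet normal -0.529 0.602 -0.598
outer loop
vertex 3.261 -3.759 2.729
vertex 3.498 -2.926 3.357
vertex 4.035 -3.297 2.509
endloop
endfacet
facet normal 0.455 -0.864 -0.213
outer loop
vertex 3.261 -3.759 2.729
vertex 4.035 -3.297 2.509
vertex 4.122 -3.634 4.063
endloop
endfacet

endsolid
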